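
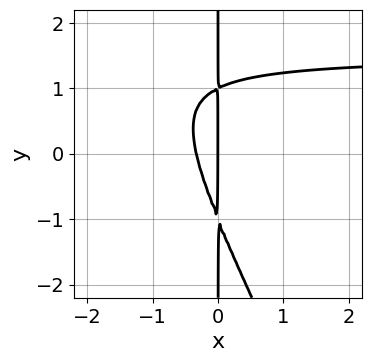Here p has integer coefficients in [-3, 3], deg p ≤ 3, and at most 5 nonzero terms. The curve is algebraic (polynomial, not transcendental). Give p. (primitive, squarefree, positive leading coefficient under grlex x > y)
2*x^2*y + x*y^2 - 3*x^2 - x

1. Degree: a generic line meets the curve in up to 3 points, so deg p = 3.
2. Checking where it meets the axes: every point of the y-axis in the box is on the curve; it meets the x-axis at x = 0 (among the integer gridlines).
3. Together with the visible shape, these determine p as stated.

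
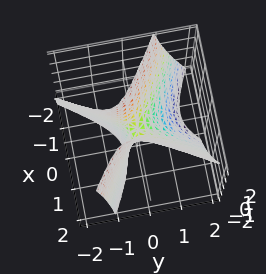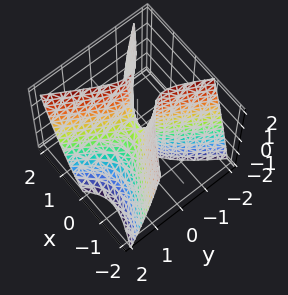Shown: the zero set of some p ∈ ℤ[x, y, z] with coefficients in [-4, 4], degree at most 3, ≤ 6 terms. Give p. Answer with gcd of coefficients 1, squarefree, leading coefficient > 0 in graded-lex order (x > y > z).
Degree: the shape is more complex than any degree-1 surface, so deg p = 2.
Reading off the gridlines: it crosses the y-axis at the gridline y = 0; it crosses the z-axis at the gridline z = 0.
Solving for integer coefficients yields p as stated.

3*x^2 + 3*x*y - 3*y^2 - 2*y*z - z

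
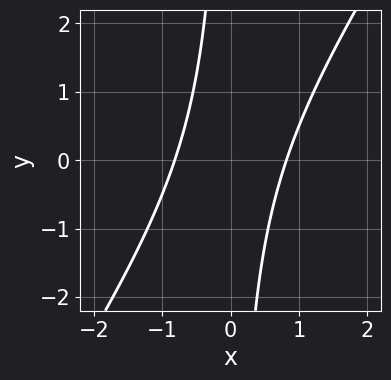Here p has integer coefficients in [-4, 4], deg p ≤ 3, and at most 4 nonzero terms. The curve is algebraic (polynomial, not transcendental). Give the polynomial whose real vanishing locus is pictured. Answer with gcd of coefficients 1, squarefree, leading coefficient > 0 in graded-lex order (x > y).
3*x^2 - 2*x*y - 2

(a) The degree is 2 — the shape is more complex than any degree-1 curve.
(b) Reading off the gridlines: no y-intercept at any integer in the box.
(c) Solving for integer coefficients yields p as stated.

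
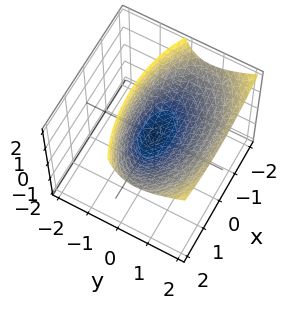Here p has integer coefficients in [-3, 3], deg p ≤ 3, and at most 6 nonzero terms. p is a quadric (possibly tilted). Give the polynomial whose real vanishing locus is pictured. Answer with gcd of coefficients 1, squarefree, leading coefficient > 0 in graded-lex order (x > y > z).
(a) deg p = 2. No degree-1 surface has this shape.
(b) From the axis intercepts and sections: it meets the x-axis at x = 0 (among the integer gridlines); it crosses the y-axis at the gridline y = 0.
(c) Matching integer coefficients to the picture gives p.

x^2 + 3*y^2 - 3*y*z - 3*z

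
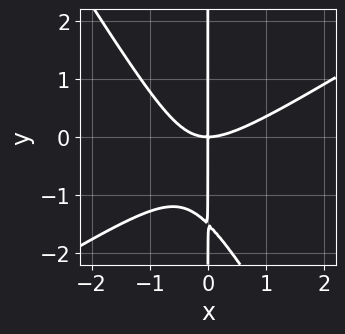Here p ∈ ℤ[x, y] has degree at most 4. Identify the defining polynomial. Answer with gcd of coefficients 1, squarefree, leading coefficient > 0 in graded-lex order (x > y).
First, the degree is 3 — the shape is more complex than any degree-2 curve.
Then, observable constraints: it crosses the x-axis at the gridline x = 0; every point of the y-axis in the box is on the curve.
Finally, these observations pin down the coefficients.

2*x^3 - 2*x^2*y - 2*x*y^2 - 3*x*y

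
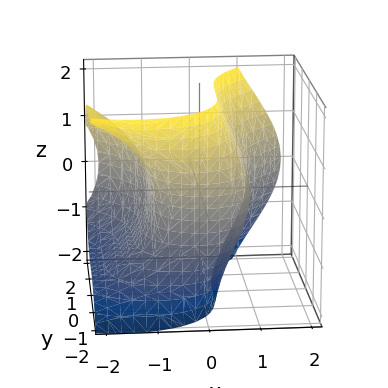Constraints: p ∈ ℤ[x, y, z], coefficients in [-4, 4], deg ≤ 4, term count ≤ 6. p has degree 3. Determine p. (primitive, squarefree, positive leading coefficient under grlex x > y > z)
2*x*z^2 - y^3 + 3*x^2 - 3

Degree: no degree-2 surface has this shape, so deg p = 3.
Reading off the gridlines: the x-axis gridline crossings are at x ∈ {-1, 1}; it misses every integer gridline on the z-axis.
Putting this together gives p.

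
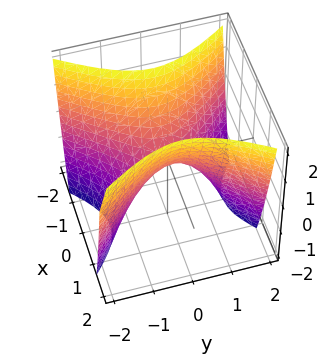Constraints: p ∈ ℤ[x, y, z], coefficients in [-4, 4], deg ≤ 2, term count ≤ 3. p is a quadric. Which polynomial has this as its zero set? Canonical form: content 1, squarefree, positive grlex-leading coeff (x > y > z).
3*x^2 - 2*y^2 - 2*z

deg p = 2. A saddle surface; a quadric.
Symmetries: the x ↦ −x reflection is a symmetry, so x appears only in even powers; the y ↦ −y reflection is a symmetry, so y appears only in even powers.
Reading off the gridlines: one y-axis crossing is at y = 0; one x-axis crossing is at x = 0; it meets the z-axis at z = 0 (among the integer gridlines).
These observations pin down the coefficients.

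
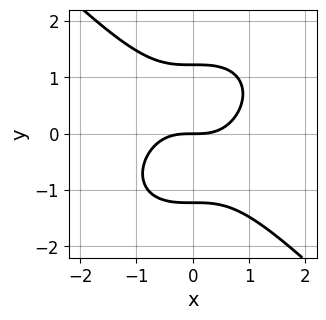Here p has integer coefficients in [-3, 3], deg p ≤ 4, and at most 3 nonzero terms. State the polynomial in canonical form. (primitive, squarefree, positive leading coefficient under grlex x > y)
2*x^3 + 2*y^3 - 3*y

(a) The degree is 3 — the shape is more complex than any degree-2 curve.
(b) Against the integer gridlines: it meets the x-axis at x = 0 (among the integer gridlines); it meets the y-axis at y = 0 (among the integer gridlines).
(c) Together with the visible shape, these determine p as stated.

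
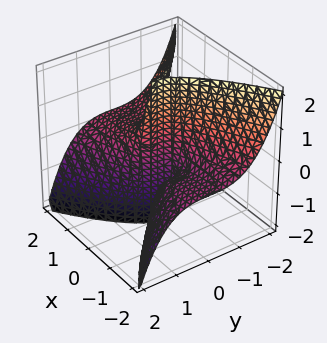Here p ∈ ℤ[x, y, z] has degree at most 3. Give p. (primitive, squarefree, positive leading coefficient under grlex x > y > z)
3*x^2*z + 3*y^3 - x

(a) Degree: the shape is more complex than any degree-2 surface, so deg p = 3.
(b) Against the integer gridlines: it crosses the x-axis at the gridline x = 0; every point of the z-axis in the box is on the surface; it crosses the y-axis at the gridline y = 0.
(c) These observations pin down the coefficients.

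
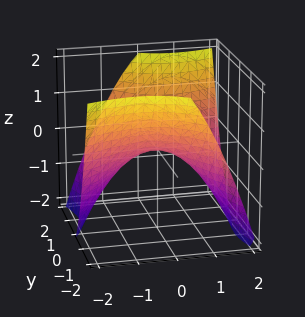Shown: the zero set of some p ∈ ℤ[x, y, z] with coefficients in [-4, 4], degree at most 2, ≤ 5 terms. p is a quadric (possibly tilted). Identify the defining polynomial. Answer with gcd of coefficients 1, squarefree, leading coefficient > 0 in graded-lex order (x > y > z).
(a) The degree is 2 — no degree-1 surface has this shape.
(b) Against the integer gridlines: it crosses the y-axis at the gridline y = 0; one x-axis crossing is at x = 0.
(c) Fitting integer coefficients to these (and the overall shape) gives p.

x^2 - x*y - y^2 + 2*z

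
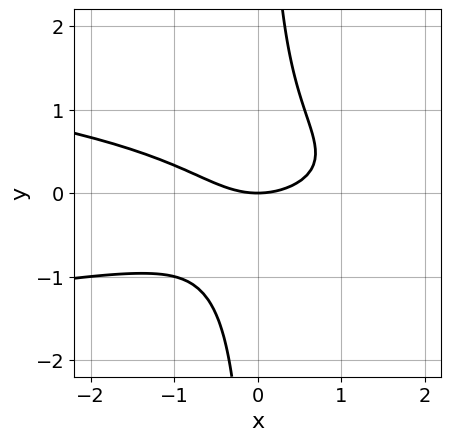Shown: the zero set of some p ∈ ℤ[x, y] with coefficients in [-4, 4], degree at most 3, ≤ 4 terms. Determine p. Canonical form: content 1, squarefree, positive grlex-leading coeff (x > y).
3*x*y^2 + x^2 - 2*y

(a) Degree: no degree-2 curve has this shape, so deg p = 3.
(b) Reading off the gridlines: one y-axis crossing is at y = 0; one x-axis crossing is at x = 0.
(c) Together with the visible shape, these determine p as stated.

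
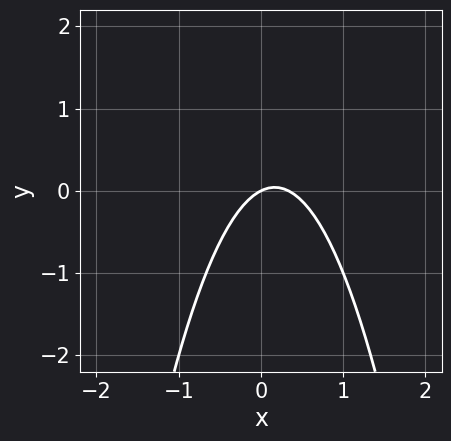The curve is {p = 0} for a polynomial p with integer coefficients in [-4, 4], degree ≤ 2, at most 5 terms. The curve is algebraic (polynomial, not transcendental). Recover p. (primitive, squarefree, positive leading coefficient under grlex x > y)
3*x^2 - x + 2*y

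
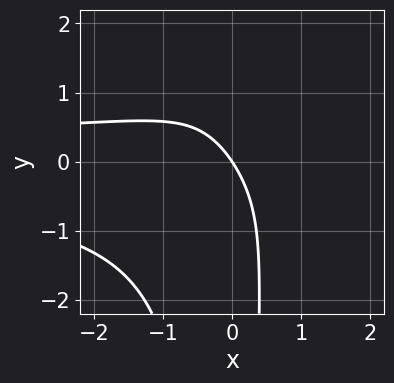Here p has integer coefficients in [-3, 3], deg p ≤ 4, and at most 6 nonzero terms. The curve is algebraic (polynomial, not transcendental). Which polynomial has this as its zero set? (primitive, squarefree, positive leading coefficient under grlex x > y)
(a) The degree is 4 — a generic line meets the curve in up to 4 points.
(b) Checking where it meets the axes: one x-axis crossing is at x = 0; it crosses the y-axis at the gridline y = 0.
(c) Putting this together gives p.

2*x^2*y^2 - 2*x*y + 3*x + 2*y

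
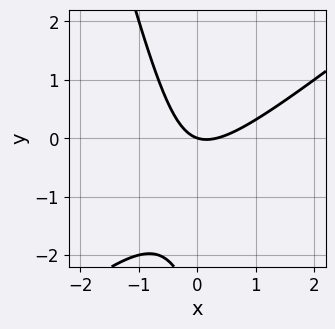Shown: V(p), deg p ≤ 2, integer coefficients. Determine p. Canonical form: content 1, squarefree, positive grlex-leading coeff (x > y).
(a) Degree: the shape is more complex than any degree-1 curve, so deg p = 2.
(b) Checking where it meets the axes: it meets the y-axis at y = 0 (among the integer gridlines); one x-axis crossing is at x = 0.
(c) Matching integer coefficients to the picture gives p.

3*x^2 - 3*x*y - y^2 - x - 3*y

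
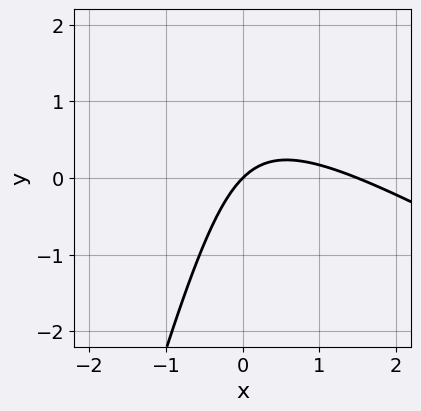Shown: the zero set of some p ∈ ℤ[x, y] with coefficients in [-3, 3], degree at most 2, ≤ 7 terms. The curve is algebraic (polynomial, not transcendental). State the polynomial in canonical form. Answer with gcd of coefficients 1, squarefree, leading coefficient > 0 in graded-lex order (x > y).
2*x^2 + 3*x*y - y^2 - 3*x + 3*y

First, degree: a generic line meets the curve in up to 2 points, so deg p = 2.
Then, observable constraints: one x-axis crossing is at x = 0; it crosses the y-axis at the gridline y = 0.
Finally, the integer polynomial consistent with all of this is the stated p.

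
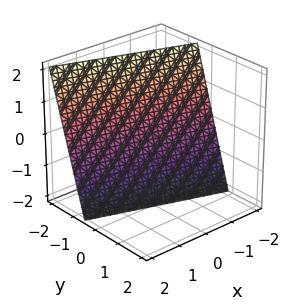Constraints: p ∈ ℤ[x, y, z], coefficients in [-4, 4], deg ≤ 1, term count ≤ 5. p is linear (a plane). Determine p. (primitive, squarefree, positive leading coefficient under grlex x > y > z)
First, degree: every cross-section is a straight line — this is a plane, so deg p = 1.
Then, against the integer gridlines: it crosses the x-axis at the gridline x = -2; it crosses the z-axis at the gridline z = -2.
Finally, solving for integer coefficients yields p as stated.

x + 3*y + z + 2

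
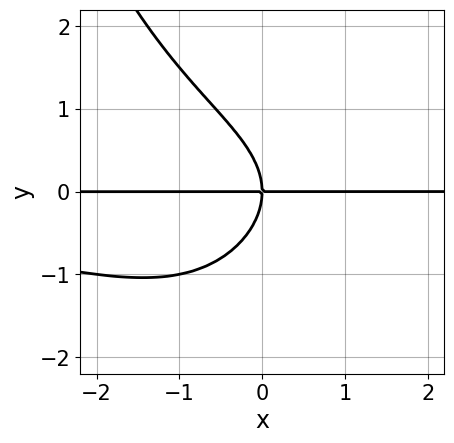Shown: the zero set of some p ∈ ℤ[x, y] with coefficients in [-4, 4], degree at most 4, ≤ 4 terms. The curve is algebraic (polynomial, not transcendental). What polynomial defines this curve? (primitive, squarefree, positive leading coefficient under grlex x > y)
(a) The degree is 4 — a generic line meets the curve in up to 4 points.
(b) Against the integer gridlines: it crosses the y-axis at the gridline y = 0; every point of the x-axis in the box is on the curve.
(c) Solving for integer coefficients yields p as stated.

x^2*y^2 - 2*y^3 - 3*x*y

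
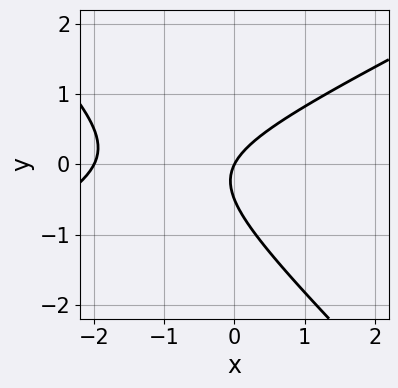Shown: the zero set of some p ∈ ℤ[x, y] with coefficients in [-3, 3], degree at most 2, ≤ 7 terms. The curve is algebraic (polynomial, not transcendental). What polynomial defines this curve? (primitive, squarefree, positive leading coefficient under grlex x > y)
1. The degree is 2 — no degree-1 curve has this shape.
2. Observable constraints: among the integer gridlines, it crosses the x-axis at x ∈ {-2, 0}; one y-axis crossing is at y = 0.
3. Solving for integer coefficients yields p as stated.

x^2 - x*y - 2*y^2 + 2*x - y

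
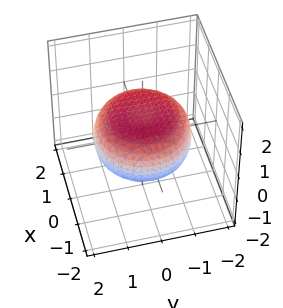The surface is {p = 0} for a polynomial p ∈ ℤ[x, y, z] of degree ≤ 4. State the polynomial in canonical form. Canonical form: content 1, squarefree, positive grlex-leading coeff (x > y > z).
First, degree: the shape is more complex than any degree-3 surface, so deg p = 4.
Then, by symmetry, the z-axis is an axis of rotation, so x and y enter only as x² + y².
Next, observable constraints: a circular section at z = 0 has radius between 1 and 2.
Finally, putting this together gives p.

x^4 + 2*x^2*y^2 + y^4 - x^2 - y^2 + 3*z^2 - 2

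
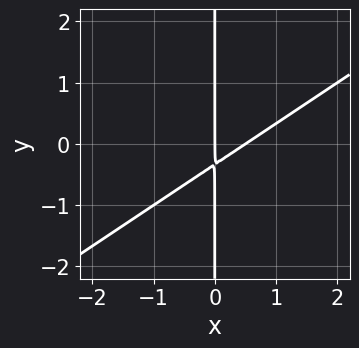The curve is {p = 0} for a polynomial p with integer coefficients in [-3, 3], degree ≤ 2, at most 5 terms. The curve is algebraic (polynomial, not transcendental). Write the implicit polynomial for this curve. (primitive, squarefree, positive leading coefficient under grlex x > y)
2*x^2 - 3*x*y - x

First, deg p = 2. The shape is more complex than any degree-1 curve.
Then, observable constraints: it meets the x-axis at x = 0 (among the integer gridlines); every point of the y-axis in the box is on the curve.
Finally, the integer polynomial consistent with all of this is the stated p.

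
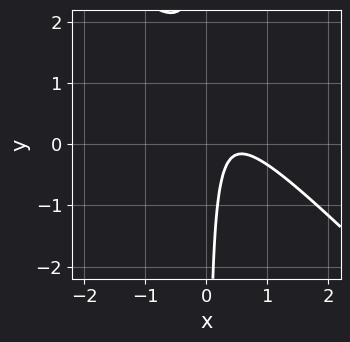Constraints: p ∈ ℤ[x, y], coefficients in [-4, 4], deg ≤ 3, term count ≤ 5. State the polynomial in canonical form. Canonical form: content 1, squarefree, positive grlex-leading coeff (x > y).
First, degree: a generic line meets the curve in up to 2 points, so deg p = 2.
Then, reading off the gridlines: no y-intercept at any integer in the box; no x-intercept at any integer in the box.
Finally, assembling these constraints gives the stated polynomial.

3*x^2 + 3*x*y - 3*x + 1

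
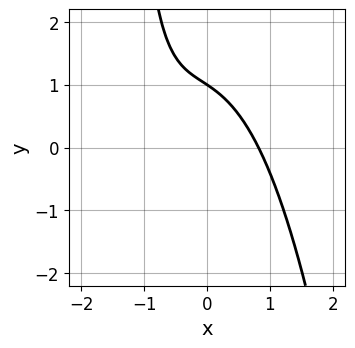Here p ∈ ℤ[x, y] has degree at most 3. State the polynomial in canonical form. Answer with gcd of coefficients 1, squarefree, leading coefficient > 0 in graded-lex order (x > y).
3*x^3 + 2*x^2 + 2*x*y + 3*y - 3

First, degree: a generic line meets the curve in up to 3 points, so deg p = 3.
Then, from the visible intercepts: it crosses the y-axis at the gridline y = 1.
Finally, fitting integer coefficients to these (and the overall shape) gives p.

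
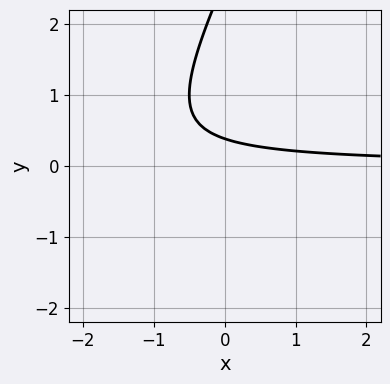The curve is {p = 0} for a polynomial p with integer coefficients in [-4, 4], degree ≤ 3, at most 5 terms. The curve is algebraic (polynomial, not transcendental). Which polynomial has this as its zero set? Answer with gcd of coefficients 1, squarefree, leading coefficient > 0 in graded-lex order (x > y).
2*x*y - y^2 + 3*y - 1

1. The degree is 2 — a generic line meets the curve in up to 2 points.
2. Against the integer gridlines: the curve avoids every integer x-axis point in the box.
3. Fitting integer coefficients to these (and the overall shape) gives p.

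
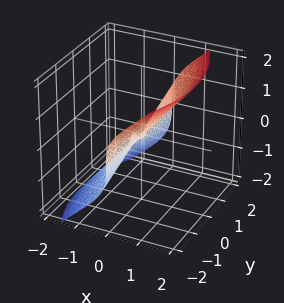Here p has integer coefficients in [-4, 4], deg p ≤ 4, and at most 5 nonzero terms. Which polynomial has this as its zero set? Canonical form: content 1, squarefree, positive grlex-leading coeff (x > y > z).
3*x^3 + 2*x*y^2 - 2*z^3 + x*y

First, degree: the shape is more complex than any degree-2 surface, so deg p = 3.
Then, from the axis intercepts and sections: one z-axis crossing is at z = 0; one x-axis crossing is at x = 0.
Finally, solving for integer coefficients yields p as stated. Check: (0, -2, 0) on the y-axis lies on the surface, and p(0, -2, 0) = 0. ✓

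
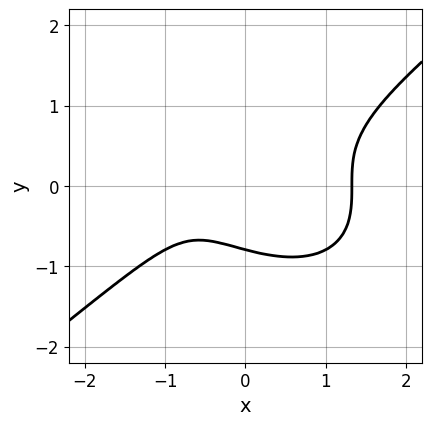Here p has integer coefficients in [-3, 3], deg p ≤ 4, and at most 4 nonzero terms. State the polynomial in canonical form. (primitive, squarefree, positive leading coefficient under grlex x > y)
x^3 - 2*y^3 - x - 1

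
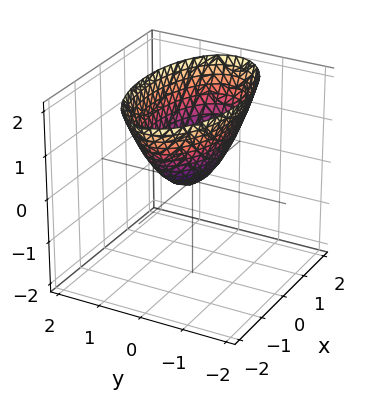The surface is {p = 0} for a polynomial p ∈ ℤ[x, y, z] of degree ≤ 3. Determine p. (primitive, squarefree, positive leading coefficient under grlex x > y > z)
The degree is 2 — a paraboloid; a quadric.
Symmetries: it's symmetric under y → −y, forcing even powers of y; the x ↦ −x reflection is a symmetry, so x appears only in even powers.
Reading off the gridlines: one x-axis crossing is at x = 0; one z-axis crossing is at z = 0; one y-axis crossing is at y = 0.
Putting this together gives p.

x^2 + 3*y^2 - 2*z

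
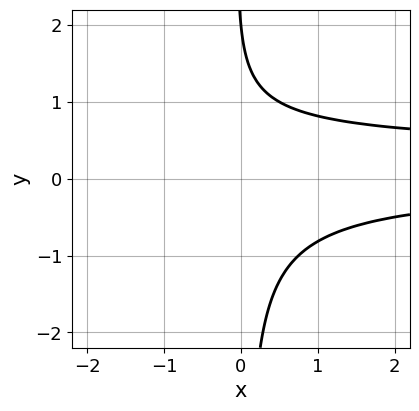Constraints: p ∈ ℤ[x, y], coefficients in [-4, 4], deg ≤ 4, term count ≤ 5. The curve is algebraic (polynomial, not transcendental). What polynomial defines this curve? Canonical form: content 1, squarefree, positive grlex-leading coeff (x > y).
3*x*y^2 - x*y + y - 2

deg p = 3. The shape is more complex than any degree-2 curve.
Reading off the gridlines: no x-intercept at any integer in the box; it crosses the y-axis at the gridline y = 2.
Fitting integer coefficients to these (and the overall shape) gives p.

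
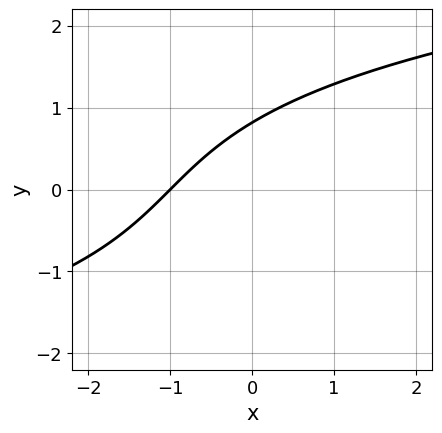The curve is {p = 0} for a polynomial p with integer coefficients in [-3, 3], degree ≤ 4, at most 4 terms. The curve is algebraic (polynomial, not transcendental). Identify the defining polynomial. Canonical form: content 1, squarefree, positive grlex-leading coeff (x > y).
1. deg p = 3. The shape is more complex than any degree-2 curve.
2. From the visible intercepts: it crosses the x-axis at the gridline x = -1.
3. Fitting integer coefficients to these (and the overall shape) gives p.

y^3 - 3*x + 3*y - 3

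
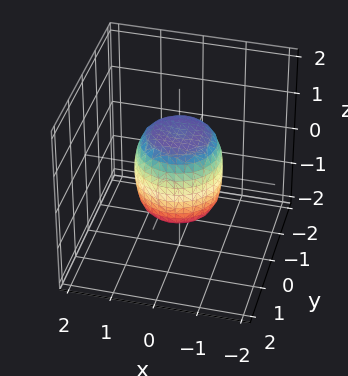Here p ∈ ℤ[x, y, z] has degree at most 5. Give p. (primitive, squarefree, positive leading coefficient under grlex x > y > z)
2*x^4 + 4*x^2*y^2 + 2*y^4 - x^2 - y^2 + z^2 - 1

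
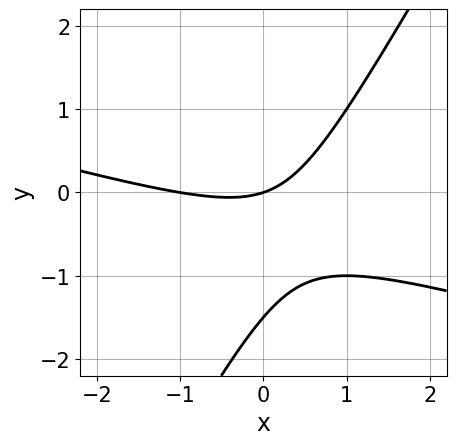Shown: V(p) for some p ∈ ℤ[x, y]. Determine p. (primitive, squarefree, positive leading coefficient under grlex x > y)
x^2 + 3*x*y - 2*y^2 + x - 3*y

First, the degree is 2 — the shape is more complex than any degree-1 curve.
Then, checking where it meets the axes: among the integer gridlines, it crosses the x-axis at x ∈ {-1, 0}; it crosses the y-axis at the gridline y = 0.
Finally, the integer polynomial consistent with all of this is the stated p.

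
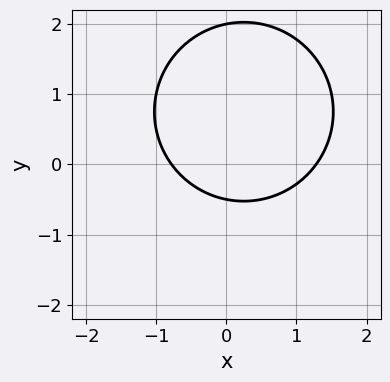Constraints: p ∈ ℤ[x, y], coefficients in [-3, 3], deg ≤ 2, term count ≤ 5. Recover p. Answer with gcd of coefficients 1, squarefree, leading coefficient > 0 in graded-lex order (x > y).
deg p = 2.
From the visible intercepts: it meets the y-axis at y = 2 (among the integer gridlines).
The integer polynomial consistent with all of this is the stated p.

2*x^2 + 2*y^2 - x - 3*y - 2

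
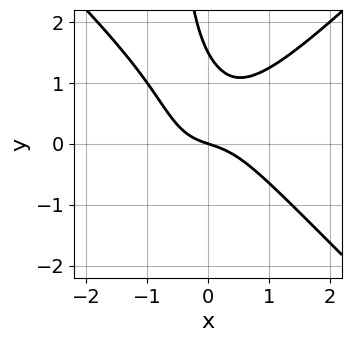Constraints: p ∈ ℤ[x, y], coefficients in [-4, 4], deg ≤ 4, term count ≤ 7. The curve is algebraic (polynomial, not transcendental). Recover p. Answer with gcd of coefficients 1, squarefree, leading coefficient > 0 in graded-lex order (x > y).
3*x^3 - 3*x*y^2 - 2*y^2 + x + 3*y

(a) Degree: no degree-2 curve has this shape, so deg p = 3.
(b) Reading off the gridlines: it crosses the x-axis at the gridline x = 0; it meets the y-axis at y = 0 (among the integer gridlines).
(c) These observations pin down the coefficients.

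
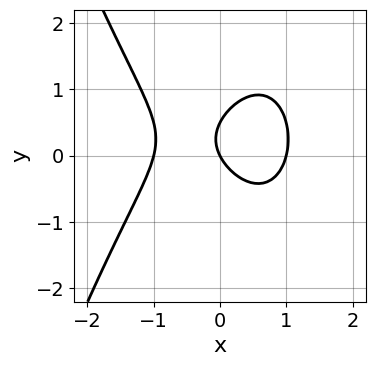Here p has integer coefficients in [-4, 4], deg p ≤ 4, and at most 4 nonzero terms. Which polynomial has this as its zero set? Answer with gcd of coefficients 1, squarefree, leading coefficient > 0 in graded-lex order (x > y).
2*x^3 + 2*y^2 - 2*x - y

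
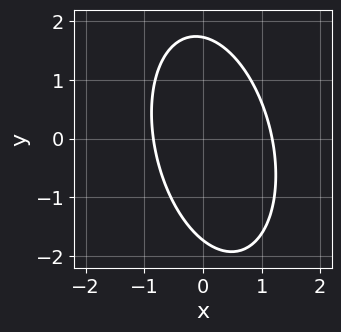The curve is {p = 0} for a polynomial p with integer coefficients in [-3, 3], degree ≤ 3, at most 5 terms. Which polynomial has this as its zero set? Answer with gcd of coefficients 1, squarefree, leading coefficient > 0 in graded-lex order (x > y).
Degree: no degree-1 curve has this shape, so deg p = 2.
Putting this together gives p.

3*x^2 + x*y + y^2 - x - 3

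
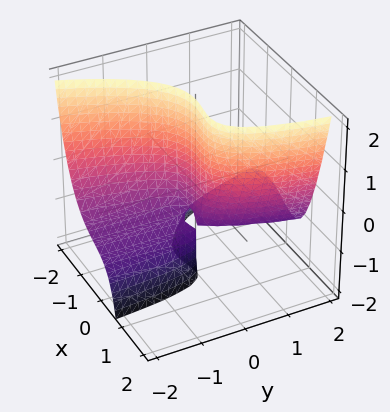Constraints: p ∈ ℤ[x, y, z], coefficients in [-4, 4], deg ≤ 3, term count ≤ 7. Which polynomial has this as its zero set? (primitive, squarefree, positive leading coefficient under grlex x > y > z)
1. Degree: a generic line meets the surface in up to 3 points, so deg p = 3.
2. Checking where it meets the axes: every point of the z-axis in the box is on the surface; it meets the x-axis at x = 0 (among the integer gridlines).
3. These observations pin down the coefficients.

2*x^3 - x^2*z + x*y*z - 2*y*z - 2*y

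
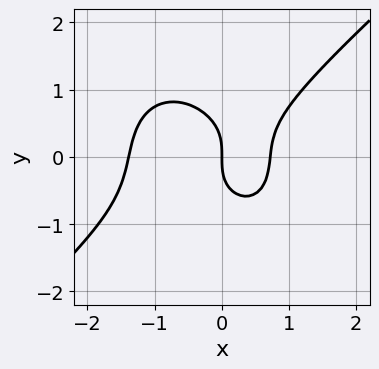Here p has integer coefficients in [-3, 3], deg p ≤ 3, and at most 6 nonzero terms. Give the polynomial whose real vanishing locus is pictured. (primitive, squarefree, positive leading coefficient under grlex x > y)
1. Degree: the shape is more complex than any degree-2 curve, so deg p = 3.
2. Reading off the gridlines: it meets the y-axis at y = 0 (among the integer gridlines); it crosses the x-axis at the gridline x = 0.
3. These observations pin down the coefficients.

3*x^3 - x^2*y - 3*y^3 + 2*x^2 - 3*x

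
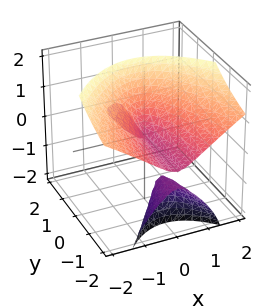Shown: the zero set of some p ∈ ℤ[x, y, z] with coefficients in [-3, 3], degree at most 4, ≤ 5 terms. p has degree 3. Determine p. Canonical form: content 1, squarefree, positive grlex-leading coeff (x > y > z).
2*y*z^2 - z^3 + 3*x^2 + y*z

First, I count 3 distinct pieces. Treating them together as one polynomial.
Next, the degree is 3 — the shape is more complex than any degree-2 surface.
Next, against the integer gridlines: the visible y-axis segment lies entirely on the surface; one z-axis crossing is at z = 0.
Finally, assembling these constraints gives the stated polynomial.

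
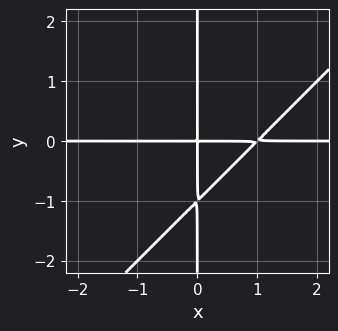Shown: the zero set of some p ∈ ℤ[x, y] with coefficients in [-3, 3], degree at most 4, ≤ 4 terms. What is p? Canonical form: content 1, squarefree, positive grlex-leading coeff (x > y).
x^2*y - x*y^2 - x*y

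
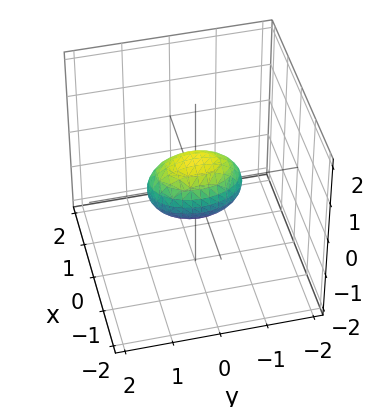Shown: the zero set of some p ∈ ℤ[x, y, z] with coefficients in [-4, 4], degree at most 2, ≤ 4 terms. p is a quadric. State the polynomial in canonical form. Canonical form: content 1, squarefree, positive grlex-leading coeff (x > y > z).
Degree: a closed, bounded, convex surface; a quadric, so deg p = 2.
Symmetries: mirror symmetry x ↦ −x ⇒ only even powers of x; the z ↦ −z reflection is a symmetry, so z appears only in even powers; mirror symmetry y ↦ −y ⇒ only even powers of y.
From the visible intercepts: the y-axis gridline crossings are at y ∈ {-1, 1}.
Putting this together gives p.

2*x^2 + y^2 + 2*z^2 - 1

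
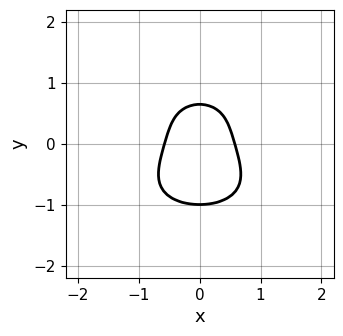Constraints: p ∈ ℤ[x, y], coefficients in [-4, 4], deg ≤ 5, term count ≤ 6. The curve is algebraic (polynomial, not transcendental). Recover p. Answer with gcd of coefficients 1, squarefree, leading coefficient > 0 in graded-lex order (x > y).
1. Degree: no degree-3 curve has this shape, so deg p = 4.
2. Symmetries: it's symmetric under x → −x, forcing even powers of x.
3. Against the integer gridlines: one y-axis crossing is at y = -1.
4. Solving for integer coefficients yields p as stated.

2*y^4 + 3*x^2 + y - 1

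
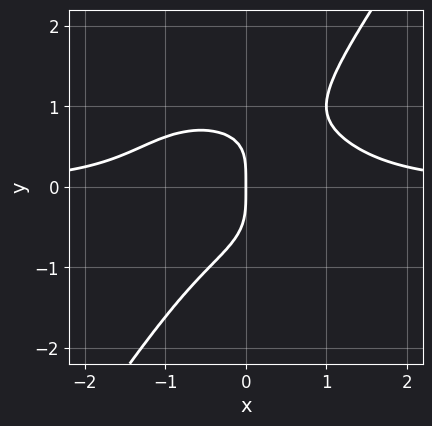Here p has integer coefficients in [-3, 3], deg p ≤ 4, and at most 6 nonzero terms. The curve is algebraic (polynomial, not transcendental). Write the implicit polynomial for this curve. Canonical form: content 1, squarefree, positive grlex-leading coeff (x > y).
x^3*y + x*y^3 - y^4 - x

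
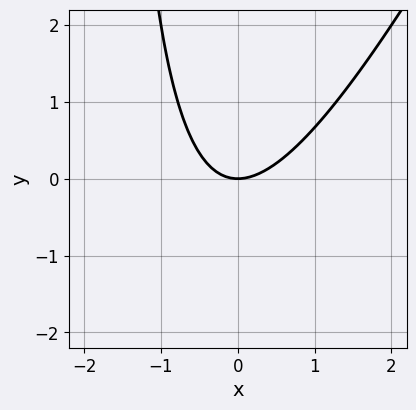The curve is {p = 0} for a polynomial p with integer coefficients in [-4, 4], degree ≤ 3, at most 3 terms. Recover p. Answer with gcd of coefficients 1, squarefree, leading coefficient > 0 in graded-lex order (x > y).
First, deg p = 2. The shape is more complex than any degree-1 curve.
Then, reading off the gridlines: it crosses the x-axis at the gridline x = 0; it meets the y-axis at y = 0 (among the integer gridlines).
Finally, assembling these constraints gives the stated polynomial.

2*x^2 - x*y - 2*y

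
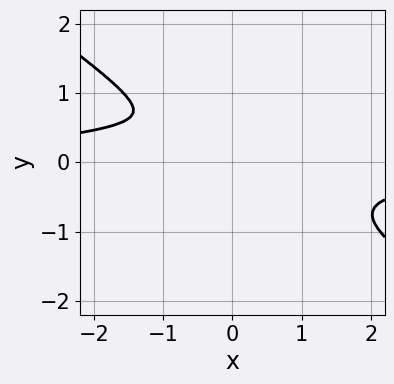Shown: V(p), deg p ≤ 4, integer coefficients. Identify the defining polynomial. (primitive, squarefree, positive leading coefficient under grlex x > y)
First, degree: the shape is more complex than any degree-3 curve, so deg p = 4.
Finally, solving for integer coefficients yields p as stated.

x^3*y + 3*y^4 + x*y^2 + x^2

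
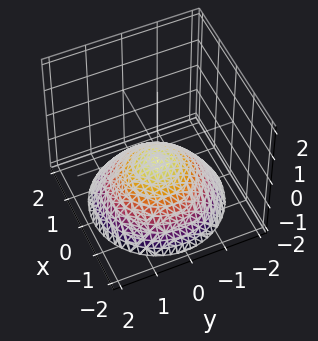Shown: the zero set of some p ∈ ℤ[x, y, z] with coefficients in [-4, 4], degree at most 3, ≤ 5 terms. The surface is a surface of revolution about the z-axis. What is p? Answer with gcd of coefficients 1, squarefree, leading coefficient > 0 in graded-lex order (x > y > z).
x^2 + y^2 + 2*z + 1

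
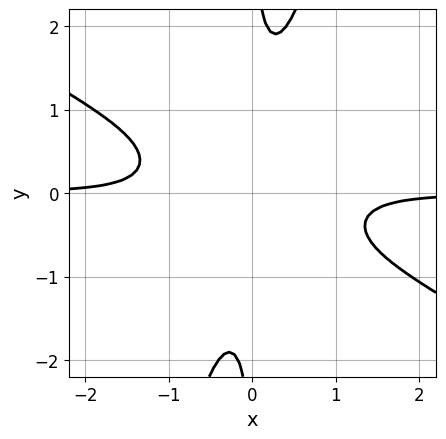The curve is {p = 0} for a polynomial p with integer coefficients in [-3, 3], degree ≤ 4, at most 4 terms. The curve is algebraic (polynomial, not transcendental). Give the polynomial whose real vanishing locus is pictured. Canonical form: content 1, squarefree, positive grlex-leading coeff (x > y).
(a) The degree is 4 — no degree-3 curve has this shape.
(b) Against the integer gridlines: the curve avoids every integer x-axis point in the box; the curve avoids every integer y-axis point in the box.
(c) Putting this together gives p.

2*x^3*y + 3*x^2*y^2 - x*y^3 + 1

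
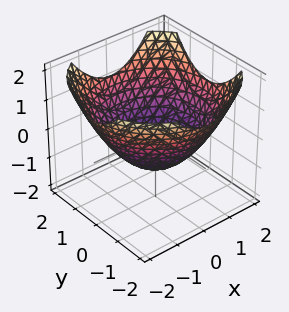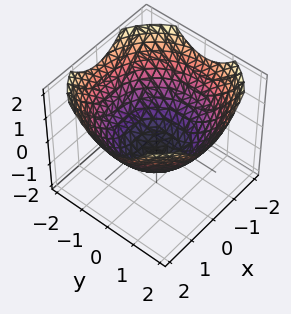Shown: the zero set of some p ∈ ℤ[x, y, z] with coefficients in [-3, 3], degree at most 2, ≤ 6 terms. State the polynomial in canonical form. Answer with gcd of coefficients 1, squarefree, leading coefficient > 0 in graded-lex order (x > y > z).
x^2 + y^2 - 2*z - 2

(a) Degree: a generic line meets the surface in up to 2 points, so deg p = 2.
(b) Symmetries: rotational symmetry about the z-axis ⇒ p depends on x, y only through x² + y².
(c) Checking where it meets the axes: a circular section at z = 0 has radius between 1 and 2; one z-axis crossing is at z = -1.
(d) Assembling these constraints gives the stated polynomial.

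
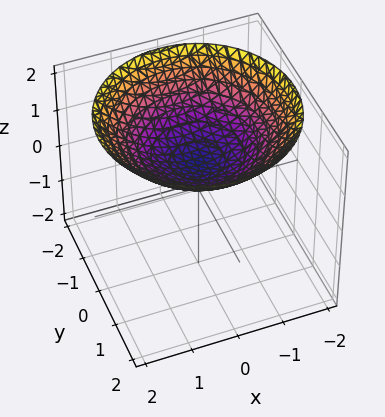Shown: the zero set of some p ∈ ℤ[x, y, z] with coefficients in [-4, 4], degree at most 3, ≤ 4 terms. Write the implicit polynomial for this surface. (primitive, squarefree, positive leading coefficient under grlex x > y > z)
x^2 + y^2 - 3*z + 2

1. The degree is 2 — no degree-1 surface has this shape.
2. By symmetry, the z-axis is an axis of rotation, so x and y enter only as x² + y².
3. Checking where it meets the axes: no x-intercept at any integer in the box; it misses every integer gridline on the y-axis; a circular section at z = 1 has radius exactly 1.
4. Together with the visible shape, these determine p as stated.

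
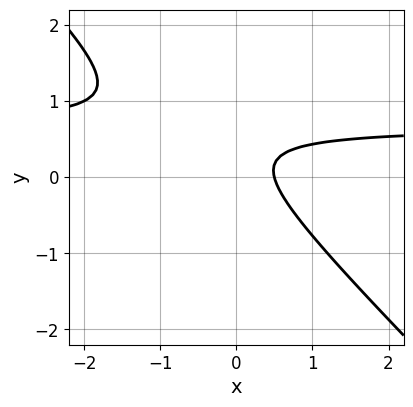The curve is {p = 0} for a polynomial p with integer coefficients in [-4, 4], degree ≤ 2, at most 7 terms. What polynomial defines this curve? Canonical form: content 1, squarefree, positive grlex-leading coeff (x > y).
3*x*y + 3*y^2 - 2*x - 2*y + 1

1. deg p = 2.
2. From the visible intercepts: the curve avoids every integer y-axis point in the box.
3. Matching integer coefficients to the picture gives p.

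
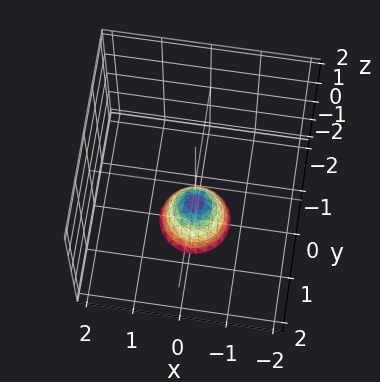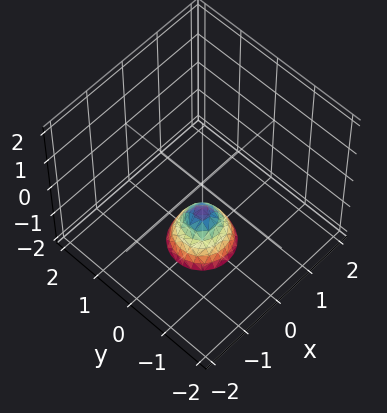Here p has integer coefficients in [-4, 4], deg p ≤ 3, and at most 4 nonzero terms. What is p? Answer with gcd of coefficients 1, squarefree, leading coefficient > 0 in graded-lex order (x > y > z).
First, the degree is 2 — the shape is more complex than any degree-1 surface.
Then, symmetries: the surface is invariant under rotation about z: p = q(x² + y², z).
Then, checking where it meets the axes: one z-axis crossing is at z = -1; a circular section at z = -2 has radius between 0 and 1.
Finally, putting this together gives p.

2*x^2 + 2*y^2 + z + 1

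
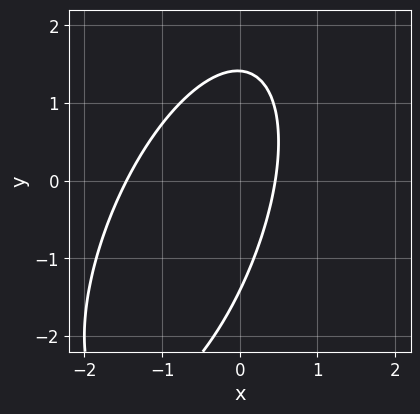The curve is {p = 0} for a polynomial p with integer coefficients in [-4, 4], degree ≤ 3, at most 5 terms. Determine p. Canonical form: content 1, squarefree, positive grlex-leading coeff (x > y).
3*x^2 - 2*x*y + y^2 + 3*x - 2

First, deg p = 2.
Finally, the integer polynomial consistent with all of this is the stated p.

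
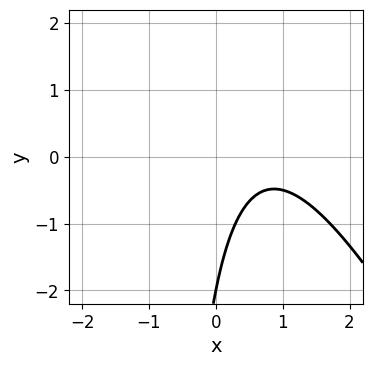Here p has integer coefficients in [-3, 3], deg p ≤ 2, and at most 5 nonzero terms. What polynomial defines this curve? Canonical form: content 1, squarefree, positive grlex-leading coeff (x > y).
Degree: no degree-1 curve has this shape, so deg p = 2.
From the axis intercepts and sections: it crosses the y-axis at the gridline y = -2; the curve avoids every integer x-axis point in the box.
Solving for integer coefficients yields p as stated.

2*x^2 + x*y - 3*x + y + 2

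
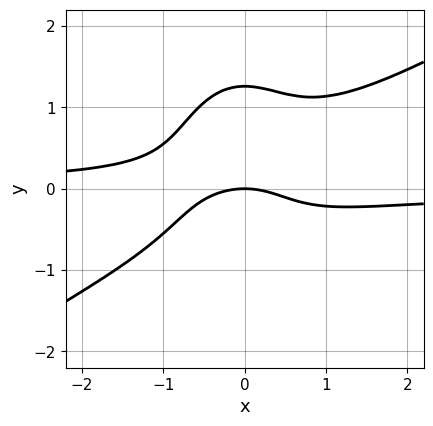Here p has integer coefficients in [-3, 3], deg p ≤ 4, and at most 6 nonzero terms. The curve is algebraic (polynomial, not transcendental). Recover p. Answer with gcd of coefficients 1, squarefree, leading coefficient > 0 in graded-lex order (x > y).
2*x^3*y - 3*x^2*y^2 - y^4 + x^2 + 2*y

deg p = 4. No degree-3 curve has this shape.
Reading off the gridlines: one x-axis crossing is at x = 0; it meets the y-axis at y = 0 (among the integer gridlines).
The integer polynomial consistent with all of this is the stated p.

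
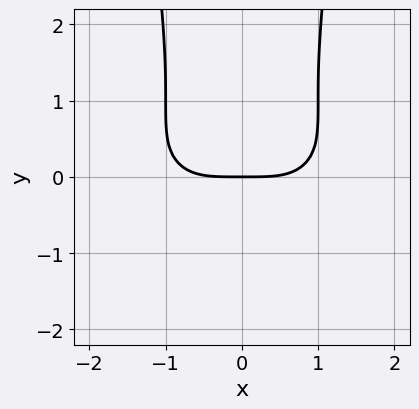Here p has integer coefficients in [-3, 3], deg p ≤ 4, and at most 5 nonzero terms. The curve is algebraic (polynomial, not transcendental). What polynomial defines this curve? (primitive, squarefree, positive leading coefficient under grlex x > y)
x^4 + 3*x^2*y^2 - y^3 - 3*y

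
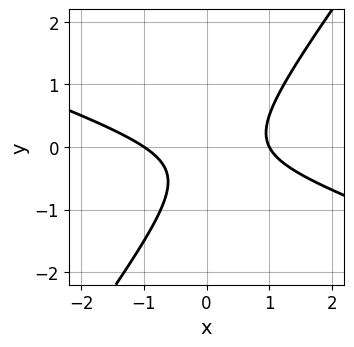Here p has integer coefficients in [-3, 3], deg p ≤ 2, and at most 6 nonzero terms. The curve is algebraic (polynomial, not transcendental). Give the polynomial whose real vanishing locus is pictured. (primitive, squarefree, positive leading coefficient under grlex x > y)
1. The degree is 2 — the shape is more complex than any degree-1 curve.
2. Against the integer gridlines: among the integer gridlines, it crosses the x-axis at x ∈ {-1, 1}; the curve avoids every integer y-axis point in the box.
3. Putting this together gives p.

x^2 + 2*x*y - 2*y^2 - y - 1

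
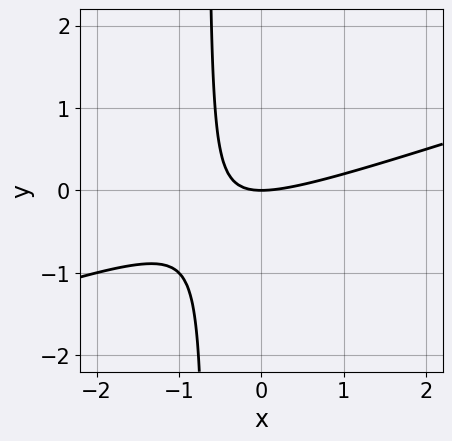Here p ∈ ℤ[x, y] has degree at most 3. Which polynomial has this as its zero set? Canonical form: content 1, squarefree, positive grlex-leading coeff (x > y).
1. deg p = 2. The shape is more complex than any degree-1 curve.
2. From the axis intercepts and sections: one y-axis crossing is at y = 0; one x-axis crossing is at x = 0.
3. Assembling these constraints gives the stated polynomial.

x^2 - 3*x*y - 2*y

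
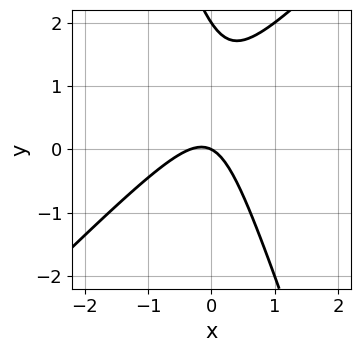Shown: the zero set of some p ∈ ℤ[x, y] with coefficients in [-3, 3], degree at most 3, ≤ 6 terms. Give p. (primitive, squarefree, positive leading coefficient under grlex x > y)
3*x^2 - 2*x*y - y^2 + x + 2*y

1. deg p = 2.
2. Checking where it meets the axes: among the integer gridlines, it crosses the y-axis at y ∈ {0, 2}; one x-axis crossing is at x = 0.
3. Putting this together gives p.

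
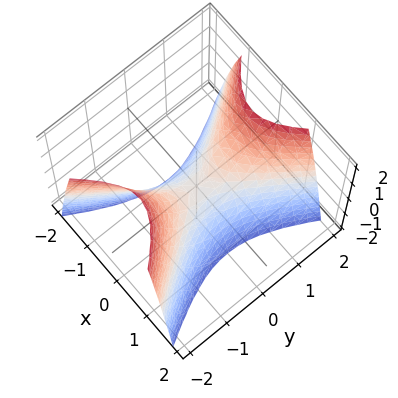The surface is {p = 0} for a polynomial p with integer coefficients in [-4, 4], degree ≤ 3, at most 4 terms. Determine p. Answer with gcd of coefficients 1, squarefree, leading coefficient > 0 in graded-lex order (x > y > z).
(a) Degree: a hyperbolic paraboloid; a quadric, so deg p = 2.
(b) Symmetries: it's symmetric under y → −y, forcing even powers of y; it's symmetric under x → −x, forcing even powers of x.
(c) From the visible intercepts: it meets the y-axis at y = 0 (among the integer gridlines); it meets the z-axis at z = 0 (among the integer gridlines); it meets the x-axis at x = 0 (among the integer gridlines).
(d) Putting this together gives p.

2*x^2 - y^2 + z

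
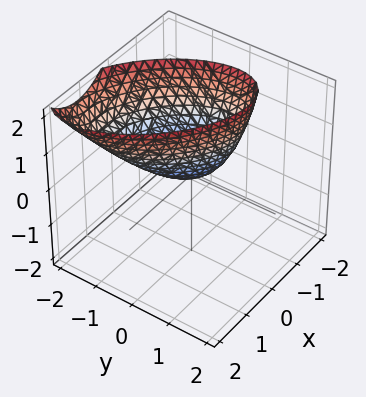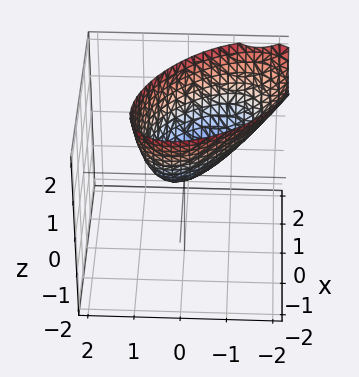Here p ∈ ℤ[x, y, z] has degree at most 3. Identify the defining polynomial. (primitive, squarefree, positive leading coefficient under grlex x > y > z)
(a) The degree is 2 — the shape is more complex than any degree-1 surface.
(b) From the axis intercepts and sections: it crosses the x-axis at the gridline x = 0; it meets the z-axis at z = 0 (among the integer gridlines); it meets the y-axis at y = 0 (among the integer gridlines).
(c) These observations pin down the coefficients.

2*x^2 + 2*x*y + 2*y^2 + y*z - 2*z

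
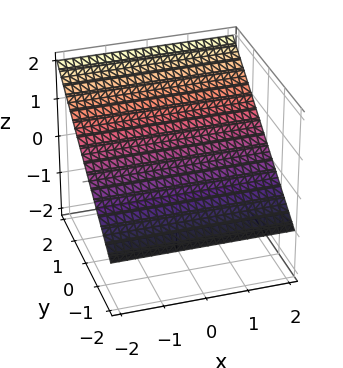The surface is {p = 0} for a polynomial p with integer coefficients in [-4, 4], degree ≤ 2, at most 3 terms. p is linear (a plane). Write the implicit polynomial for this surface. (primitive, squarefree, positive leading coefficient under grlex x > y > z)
2*y - 3*z + 2

1. deg p = 1.
2. Against the integer gridlines: the surface avoids every integer x-axis point in the box; it meets the y-axis at y = -1 (among the integer gridlines).
3. Solving for integer coefficients yields p as stated.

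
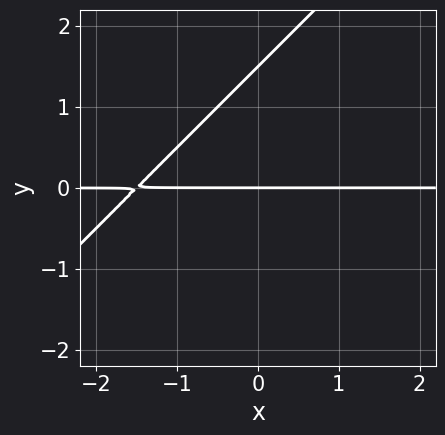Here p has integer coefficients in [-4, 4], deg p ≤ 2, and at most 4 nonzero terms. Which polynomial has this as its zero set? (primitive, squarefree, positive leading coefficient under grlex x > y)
The degree is 2 — no degree-1 curve has this shape.
From the axis intercepts and sections: the visible x-axis segment lies entirely on the curve; it crosses the y-axis at the gridline y = 0.
The integer polynomial consistent with all of this is the stated p.

2*x*y - 2*y^2 + 3*y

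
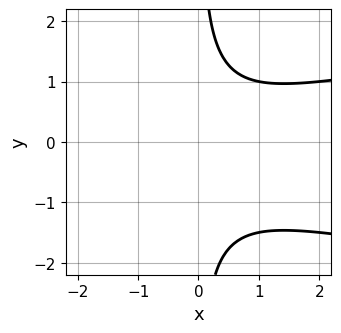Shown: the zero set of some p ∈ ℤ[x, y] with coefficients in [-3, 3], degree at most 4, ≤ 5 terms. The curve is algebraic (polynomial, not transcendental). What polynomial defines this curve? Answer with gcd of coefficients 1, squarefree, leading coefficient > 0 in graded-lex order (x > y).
deg p = 3. The shape is more complex than any degree-2 curve.
Observable constraints: no x-intercept at any integer in the box; no y-intercept at any integer in the box.
The integer polynomial consistent with all of this is the stated p.

2*x*y^2 - x^2 + x*y - 2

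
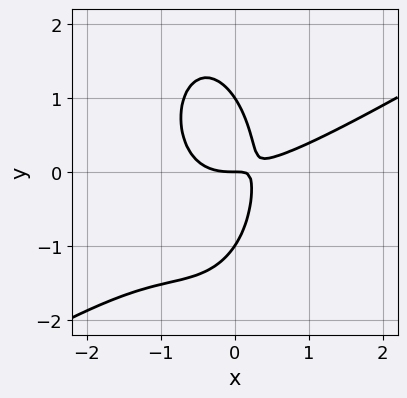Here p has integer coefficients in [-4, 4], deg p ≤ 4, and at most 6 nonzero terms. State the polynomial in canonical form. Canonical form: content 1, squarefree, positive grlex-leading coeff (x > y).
2*x^3 - 3*x^2*y - y^3 - 3*x*y + y

1. The degree is 3 — the shape is more complex than any degree-2 curve.
2. Reading off the gridlines: it crosses the x-axis at the gridline x = 0; among the integer gridlines, it crosses the y-axis at y ∈ {-1, 0, 1}.
3. The integer polynomial consistent with all of this is the stated p.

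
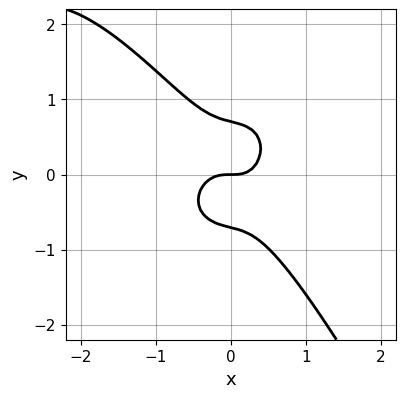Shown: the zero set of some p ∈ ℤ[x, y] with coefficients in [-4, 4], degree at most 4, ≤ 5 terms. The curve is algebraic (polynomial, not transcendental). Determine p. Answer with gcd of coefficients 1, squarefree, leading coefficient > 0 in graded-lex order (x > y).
The degree is 4 — the shape is more complex than any degree-3 curve.
Reading off the gridlines: one y-axis crossing is at y = 0; it meets the x-axis at x = 0 (among the integer gridlines).
Fitting integer coefficients to these (and the overall shape) gives p.

x^4 + 3*x^3 + x*y^2 + 2*y^3 - y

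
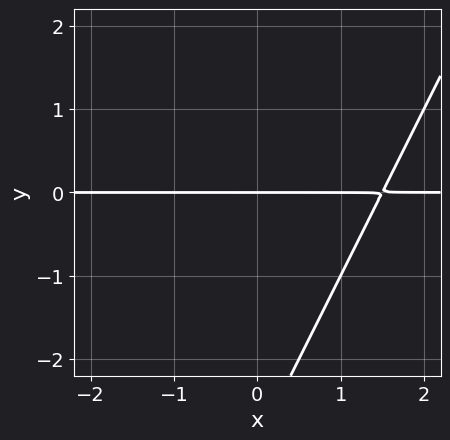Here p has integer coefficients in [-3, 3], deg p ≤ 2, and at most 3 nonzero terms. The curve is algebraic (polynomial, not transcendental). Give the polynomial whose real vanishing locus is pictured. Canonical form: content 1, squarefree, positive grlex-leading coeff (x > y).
1. deg p = 2. A generic line meets the curve in up to 2 points.
2. From the visible intercepts: it meets the y-axis at y = 0 (among the integer gridlines); the visible x-axis segment lies entirely on the curve.
3. Matching integer coefficients to the picture gives p.

2*x*y - y^2 - 3*y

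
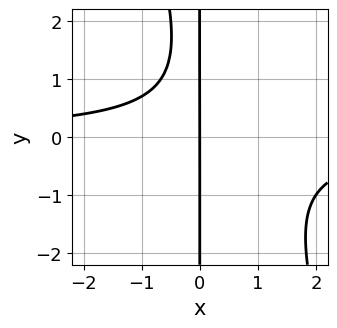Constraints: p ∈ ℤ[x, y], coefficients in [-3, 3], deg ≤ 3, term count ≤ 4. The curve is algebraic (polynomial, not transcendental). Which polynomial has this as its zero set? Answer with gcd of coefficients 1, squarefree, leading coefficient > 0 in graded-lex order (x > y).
1. Degree: a generic line meets the curve in up to 3 points, so deg p = 3.
2. From the axis intercepts and sections: the visible y-axis segment lies entirely on the curve; it crosses the x-axis at the gridline x = 0.
3. Together with the visible shape, these determine p as stated.

3*x^2*y + x*y^2 - 2*x*y + 3*x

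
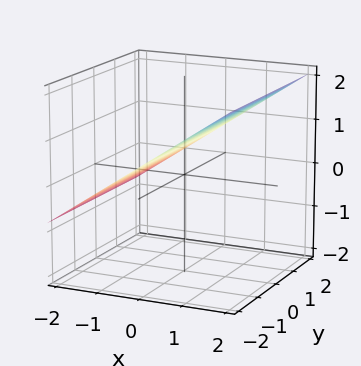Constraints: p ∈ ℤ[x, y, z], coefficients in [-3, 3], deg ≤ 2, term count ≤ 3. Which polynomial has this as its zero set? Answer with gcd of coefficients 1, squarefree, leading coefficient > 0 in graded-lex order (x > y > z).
1. Degree: every cross-section is a straight line — this is a plane, so deg p = 1.
2. From the visible intercepts: it misses every integer gridline on the y-axis; it meets the x-axis at x = -1 (among the integer gridlines).
3. Fitting integer coefficients to these (and the overall shape) gives p.

2*x - 3*z + 2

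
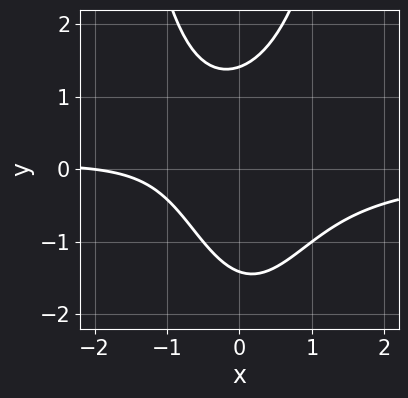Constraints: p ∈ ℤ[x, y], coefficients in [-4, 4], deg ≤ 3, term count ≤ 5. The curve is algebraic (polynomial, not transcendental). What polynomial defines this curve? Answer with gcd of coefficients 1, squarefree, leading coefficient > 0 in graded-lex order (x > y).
First, the degree is 3 — a generic line meets the curve in up to 3 points.
Then, checking where it meets the axes: it crosses the x-axis at the gridline x = -2.
Finally, putting this together gives p.

2*x^2*y - y^2 + x + 2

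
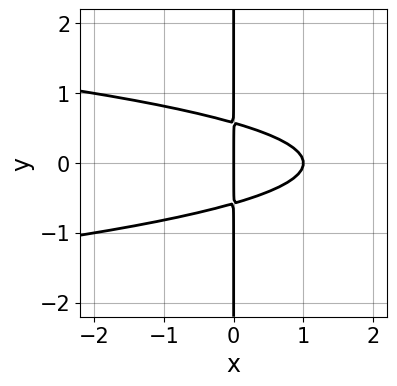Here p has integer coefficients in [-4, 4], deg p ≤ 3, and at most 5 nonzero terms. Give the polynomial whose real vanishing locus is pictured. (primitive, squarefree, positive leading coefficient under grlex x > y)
3*x*y^2 + x^2 - x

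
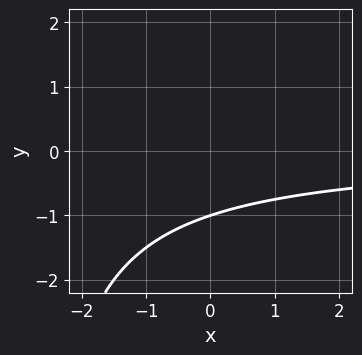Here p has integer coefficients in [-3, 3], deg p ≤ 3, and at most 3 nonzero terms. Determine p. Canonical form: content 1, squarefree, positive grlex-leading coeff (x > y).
x*y + 3*y + 3

1. The degree is 2 — the shape is more complex than any degree-1 curve.
2. Reading off the gridlines: it meets the y-axis at y = -1 (among the integer gridlines); the curve avoids every integer x-axis point in the box.
3. Putting this together gives p.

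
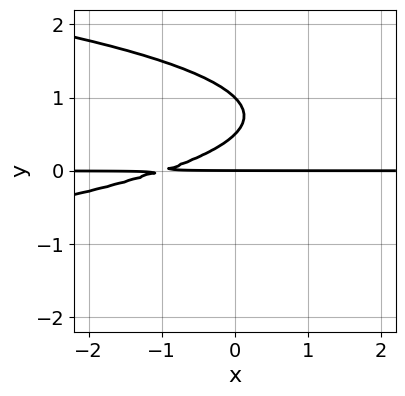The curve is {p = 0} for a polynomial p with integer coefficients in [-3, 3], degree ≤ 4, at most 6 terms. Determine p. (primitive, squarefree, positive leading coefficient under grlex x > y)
First, the degree is 3 — no degree-2 curve has this shape.
Then, from the axis intercepts and sections: among the integer gridlines, it crosses the y-axis at y ∈ {0, 1}; every point of the x-axis in the box is on the curve.
Finally, putting this together gives p.

2*y^3 + x*y - 3*y^2 + y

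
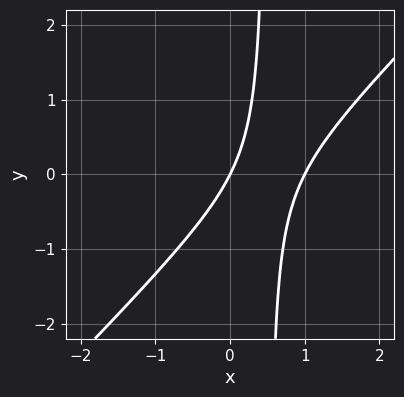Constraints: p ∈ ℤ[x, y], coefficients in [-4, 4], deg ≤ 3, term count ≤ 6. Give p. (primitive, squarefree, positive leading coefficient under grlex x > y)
(a) deg p = 2.
(b) Against the integer gridlines: the x-axis gridline crossings are at x ∈ {0, 1}; one y-axis crossing is at y = 0.
(c) These observations pin down the coefficients.

2*x^2 - 2*x*y - 2*x + y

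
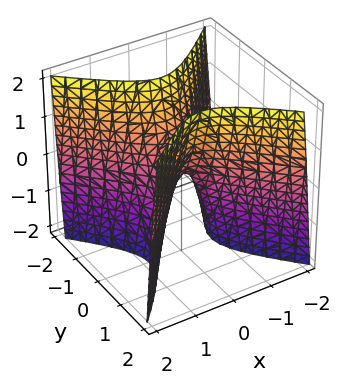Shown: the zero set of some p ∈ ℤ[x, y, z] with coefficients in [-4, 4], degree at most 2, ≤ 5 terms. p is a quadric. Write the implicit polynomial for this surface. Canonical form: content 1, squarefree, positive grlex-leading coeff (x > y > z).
3*x^2 - 3*y^2 + z

deg p = 2. A saddle surface; a quadric.
Symmetries: mirror symmetry x ↦ −x ⇒ only even powers of x; the y ↦ −y reflection is a symmetry, so y appears only in even powers.
Observable constraints: it meets the y-axis at y = 0 (among the integer gridlines); it meets the x-axis at x = 0 (among the integer gridlines); it crosses the z-axis at the gridline z = 0.
Matching integer coefficients to the picture gives p.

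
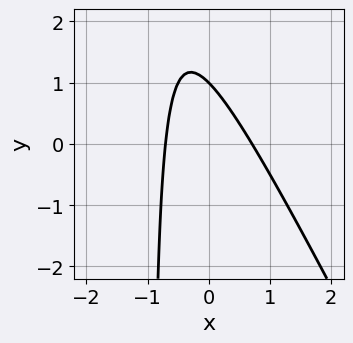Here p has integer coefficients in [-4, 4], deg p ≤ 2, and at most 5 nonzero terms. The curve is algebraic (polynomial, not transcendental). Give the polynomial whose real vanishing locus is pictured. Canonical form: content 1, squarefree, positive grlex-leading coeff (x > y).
(a) deg p = 2. The shape is more complex than any degree-1 curve.
(b) Checking where it meets the axes: one y-axis crossing is at y = 1.
(c) Fitting integer coefficients to these (and the overall shape) gives p.

2*x^2 + x*y + y - 1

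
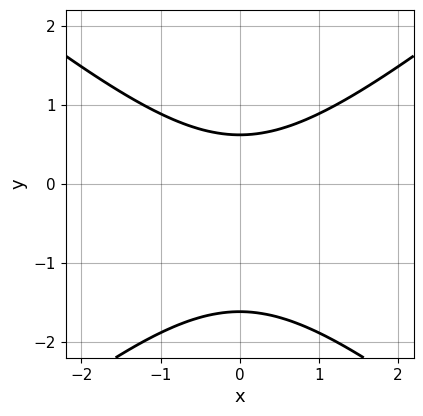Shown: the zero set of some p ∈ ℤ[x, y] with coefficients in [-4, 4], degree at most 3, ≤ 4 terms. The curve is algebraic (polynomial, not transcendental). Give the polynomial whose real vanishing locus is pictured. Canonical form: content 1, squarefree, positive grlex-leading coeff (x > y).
2*x^2 - 3*y^2 - 3*y + 3

1. deg p = 2.
2. Symmetries: the x ↦ −x reflection is a symmetry, so x appears only in even powers.
3. Against the integer gridlines: it misses every integer gridline on the x-axis.
4. These observations pin down the coefficients.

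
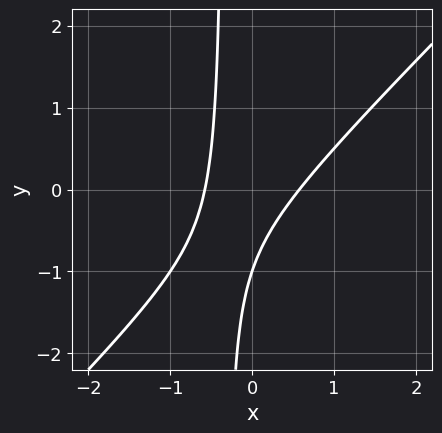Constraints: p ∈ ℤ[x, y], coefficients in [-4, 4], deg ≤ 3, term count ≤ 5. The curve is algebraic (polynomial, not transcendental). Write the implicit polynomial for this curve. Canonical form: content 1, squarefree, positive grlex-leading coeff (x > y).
3*x^2 - 3*x*y - y - 1

(a) Degree: the shape is more complex than any degree-1 curve, so deg p = 2.
(b) Reading off the gridlines: one y-axis crossing is at y = -1.
(c) Solving for integer coefficients yields p as stated.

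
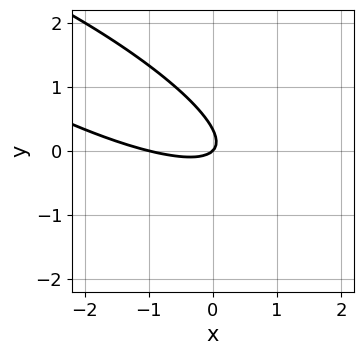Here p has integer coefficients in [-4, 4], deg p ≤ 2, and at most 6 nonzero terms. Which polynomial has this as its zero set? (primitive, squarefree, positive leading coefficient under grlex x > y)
(a) The degree is 2 — a generic line meets the curve in up to 2 points.
(b) From the visible intercepts: among the integer gridlines, it crosses the x-axis at x ∈ {-1, 0}; it crosses the y-axis at the gridline y = 0.
(c) Together with the visible shape, these determine p as stated.

x^2 + 3*x*y + 3*y^2 + x - y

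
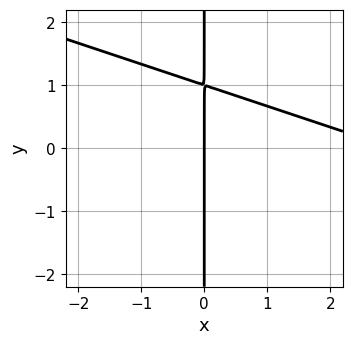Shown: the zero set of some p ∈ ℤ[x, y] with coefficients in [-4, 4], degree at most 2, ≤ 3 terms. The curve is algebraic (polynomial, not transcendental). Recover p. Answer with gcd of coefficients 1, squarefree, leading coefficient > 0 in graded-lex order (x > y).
deg p = 2.
From the axis intercepts and sections: every point of the y-axis in the box is on the curve; one x-axis crossing is at x = 0.
Solving for integer coefficients yields p as stated.

x^2 + 3*x*y - 3*x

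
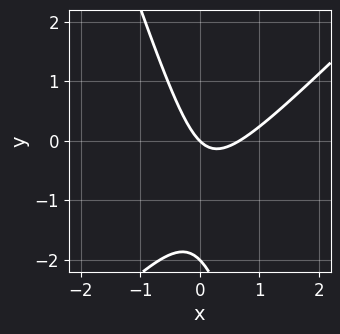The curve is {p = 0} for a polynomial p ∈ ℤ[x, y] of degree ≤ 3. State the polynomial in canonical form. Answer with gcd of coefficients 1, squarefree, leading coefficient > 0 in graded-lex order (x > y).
3*x^2 - 2*x*y - y^2 - 2*x - 2*y

deg p = 2. The shape is more complex than any degree-1 curve.
From the visible intercepts: one x-axis crossing is at x = 0; the y-axis gridline crossings are at y ∈ {-2, 0}.
Fitting integer coefficients to these (and the overall shape) gives p.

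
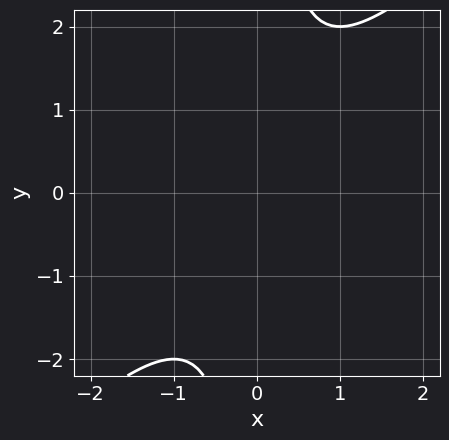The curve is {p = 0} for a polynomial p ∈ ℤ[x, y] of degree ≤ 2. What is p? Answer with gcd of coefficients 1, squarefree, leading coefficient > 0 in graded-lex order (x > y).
x^2 - x*y + 1

1. Degree: a generic line meets the curve in up to 2 points, so deg p = 2.
2. Reading off the gridlines: it misses every integer gridline on the y-axis; the curve avoids every integer x-axis point in the box.
3. Assembling these constraints gives the stated polynomial.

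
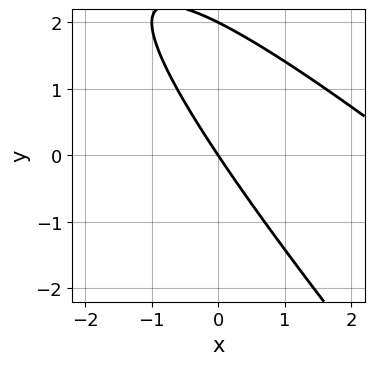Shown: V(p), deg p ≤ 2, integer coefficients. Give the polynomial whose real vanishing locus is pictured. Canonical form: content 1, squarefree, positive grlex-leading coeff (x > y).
x^2 + 2*x*y + y^2 - 3*x - 2*y

(a) The degree is 2 — a generic line meets the curve in up to 2 points.
(b) From the axis intercepts and sections: it crosses the x-axis at the gridline x = 0; among the integer gridlines, it crosses the y-axis at y ∈ {0, 2}.
(c) Matching integer coefficients to the picture gives p.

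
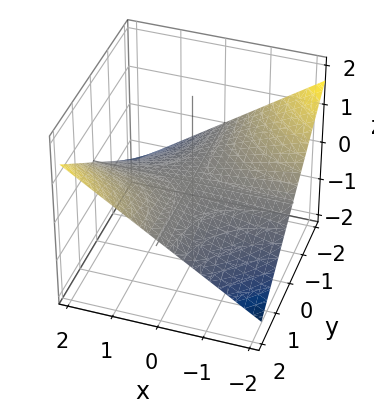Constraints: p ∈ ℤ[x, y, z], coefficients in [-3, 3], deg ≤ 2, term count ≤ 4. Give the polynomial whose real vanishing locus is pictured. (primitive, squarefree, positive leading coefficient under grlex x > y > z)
x*y - 3*z

First, the degree is 2 — a saddle surface; a quadric.
Then, reading off the gridlines: the visible x-axis segment lies entirely on the surface; one z-axis crossing is at z = 0; the visible y-axis segment lies entirely on the surface.
Finally, matching integer coefficients to the picture gives p.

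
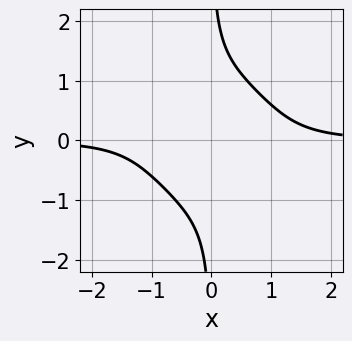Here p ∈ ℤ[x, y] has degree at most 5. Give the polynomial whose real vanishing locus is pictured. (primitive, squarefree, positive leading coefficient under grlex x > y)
(a) deg p = 4. No degree-3 curve has this shape.
(b) Observable constraints: the curve avoids every integer x-axis point in the box; it misses every integer gridline on the y-axis.
(c) Assembling these constraints gives the stated polynomial.

2*x^3*y + x^2*y^2 + 2*x*y^3 - 2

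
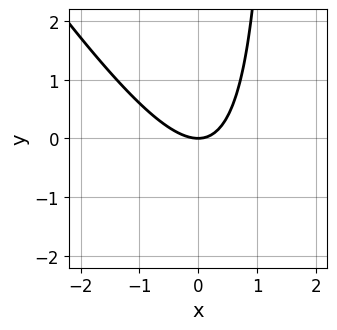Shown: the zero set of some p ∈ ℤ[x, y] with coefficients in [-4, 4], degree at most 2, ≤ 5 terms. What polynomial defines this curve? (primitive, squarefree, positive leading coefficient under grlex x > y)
1. The degree is 2 — no degree-1 curve has this shape.
2. From the axis intercepts and sections: one x-axis crossing is at x = 0; it crosses the y-axis at the gridline y = 0.
3. These observations pin down the coefficients.

3*x^2 + 2*x*y - 3*y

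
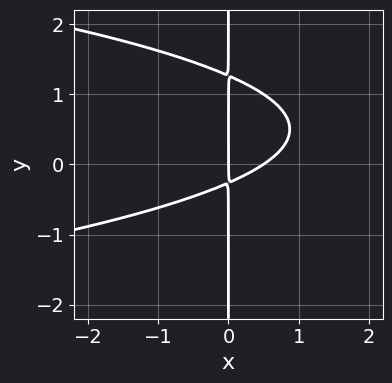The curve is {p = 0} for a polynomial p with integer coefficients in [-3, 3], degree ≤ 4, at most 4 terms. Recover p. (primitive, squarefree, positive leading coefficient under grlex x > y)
3*x*y^2 + 2*x^2 - 3*x*y - x

The degree is 3 — a generic line meets the curve in up to 3 points.
Reading off the gridlines: the visible y-axis segment lies entirely on the curve; it meets the x-axis at x = 0 (among the integer gridlines).
The integer polynomial consistent with all of this is the stated p.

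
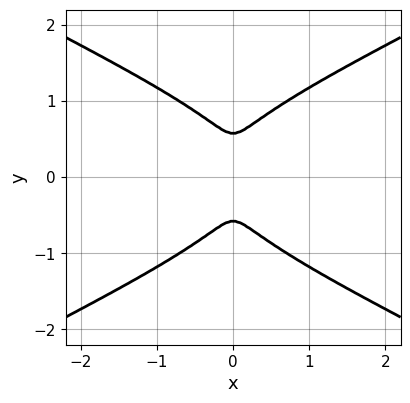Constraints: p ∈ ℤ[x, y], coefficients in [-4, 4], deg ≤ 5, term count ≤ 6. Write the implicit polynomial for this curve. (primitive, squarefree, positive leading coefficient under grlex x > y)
x^2*y^2 - 3*y^4 + 3*x^2 + y^2

First, degree: the shape is more complex than any degree-3 curve, so deg p = 4.
Then, symmetries: it's symmetric under y → −y, forcing even powers of y; it's symmetric under x → −x, forcing even powers of x.
Finally, the integer polynomial consistent with all of this is the stated p.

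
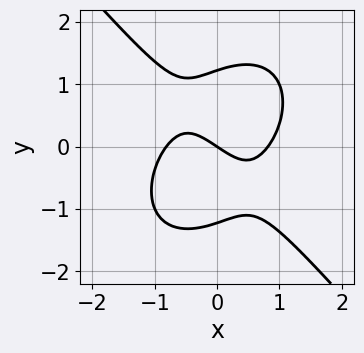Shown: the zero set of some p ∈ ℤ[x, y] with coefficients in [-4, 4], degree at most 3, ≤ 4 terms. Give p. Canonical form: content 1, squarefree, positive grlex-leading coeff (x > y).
3*x^3 + 2*y^3 - 2*x - 3*y

1. The degree is 3 — a generic line meets the curve in up to 3 points.
2. From the visible intercepts: it crosses the y-axis at the gridline y = 0; one x-axis crossing is at x = 0.
3. Together with the visible shape, these determine p as stated.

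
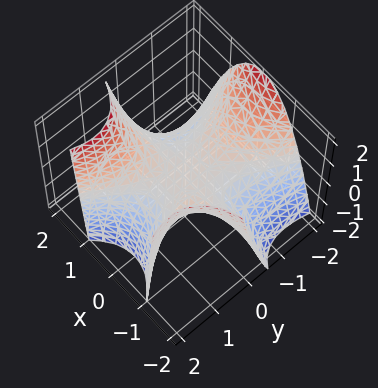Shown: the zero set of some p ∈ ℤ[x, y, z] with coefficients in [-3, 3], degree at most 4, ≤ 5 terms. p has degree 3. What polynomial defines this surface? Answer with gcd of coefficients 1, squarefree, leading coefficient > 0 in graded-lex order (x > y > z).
3*x^2*y - y^3 + y*z - 3*z

deg p = 3. A generic line meets the surface in up to 3 points.
From the visible intercepts: it meets the y-axis at y = 0 (among the integer gridlines); it meets the z-axis at z = 0 (among the integer gridlines).
Together with the visible shape, these determine p as stated. Check: (1, 0, 0) on the x-axis lies on the surface, and p(1, 0, 0) = 0. ✓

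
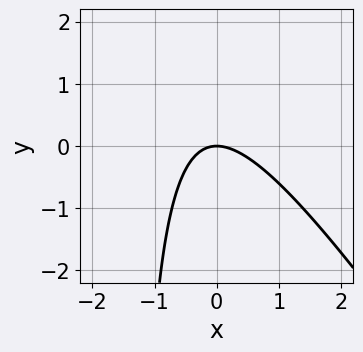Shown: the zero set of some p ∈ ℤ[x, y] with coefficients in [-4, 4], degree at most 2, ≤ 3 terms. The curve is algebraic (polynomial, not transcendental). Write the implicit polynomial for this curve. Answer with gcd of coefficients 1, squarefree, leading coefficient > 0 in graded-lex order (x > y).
3*x^2 + 2*x*y + 3*y

First, degree: a generic line meets the curve in up to 2 points, so deg p = 2.
Next, from the visible intercepts: it crosses the y-axis at the gridline y = 0; one x-axis crossing is at x = 0.
Finally, solving for integer coefficients yields p as stated.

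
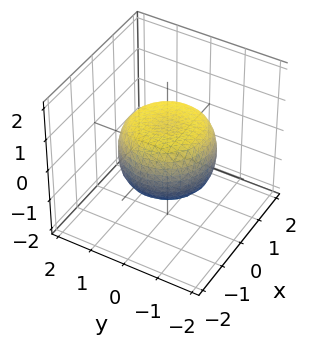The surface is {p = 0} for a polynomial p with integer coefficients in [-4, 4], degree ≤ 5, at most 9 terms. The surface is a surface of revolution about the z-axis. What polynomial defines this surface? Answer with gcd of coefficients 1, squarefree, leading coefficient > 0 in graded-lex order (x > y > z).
2*x^4 + 4*x^2*y^2 + 2*y^4 - 2*x^2 - 2*y^2 + 3*z^2 - 2

First, degree: the shape is more complex than any degree-3 surface, so deg p = 4.
Next, symmetries: rotational symmetry about the z-axis ⇒ p depends on x, y only through x² + y².
Then, from the axis intercepts and sections: a circular section at z = 0 has radius between 1 and 2.
Finally, these observations pin down the coefficients.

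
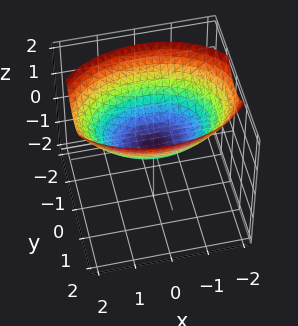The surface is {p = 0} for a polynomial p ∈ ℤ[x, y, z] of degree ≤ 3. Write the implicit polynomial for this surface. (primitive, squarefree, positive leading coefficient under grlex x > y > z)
x^2 + 2*y^2 - 3*z

First, the degree is 2 — a single bowl opening along one axis; a quadric.
Next, symmetries: mirror symmetry x ↦ −x ⇒ only even powers of x; it's symmetric under y → −y, forcing even powers of y.
Then, from the axis intercepts and sections: one y-axis crossing is at y = 0; it crosses the z-axis at the gridline z = 0; one x-axis crossing is at x = 0.
Finally, matching integer coefficients to the picture gives p.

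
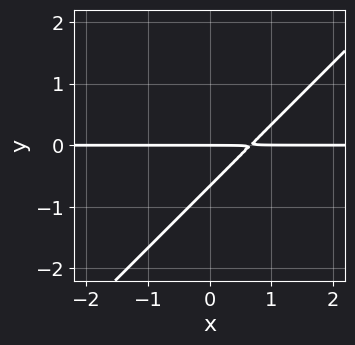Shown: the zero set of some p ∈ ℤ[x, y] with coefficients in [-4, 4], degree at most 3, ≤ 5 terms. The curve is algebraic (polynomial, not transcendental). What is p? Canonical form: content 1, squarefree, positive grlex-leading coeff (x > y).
3*x*y - 3*y^2 - 2*y

Degree: the shape is more complex than any degree-1 curve, so deg p = 2.
From the axis intercepts and sections: the visible x-axis segment lies entirely on the curve; one y-axis crossing is at y = 0.
Solving for integer coefficients yields p as stated.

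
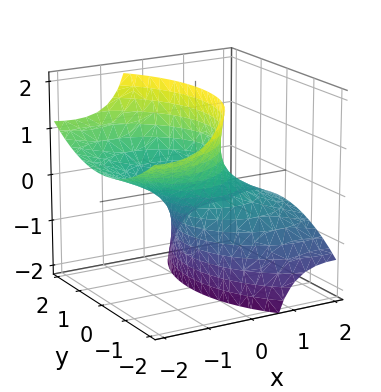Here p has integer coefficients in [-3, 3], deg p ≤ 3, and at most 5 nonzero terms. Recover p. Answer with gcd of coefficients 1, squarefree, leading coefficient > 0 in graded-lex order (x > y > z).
x^2 + 3*x*z + y^2 - 1

First, degree: a generic line meets the surface in up to 2 points, so deg p = 2.
Next, against the integer gridlines: among the integer gridlines, it crosses the x-axis at x ∈ {-1, 1}; the surface avoids every integer z-axis point in the box; the y-axis gridline crossings are at y ∈ {-1, 1}.
Finally, assembling these constraints gives the stated polynomial.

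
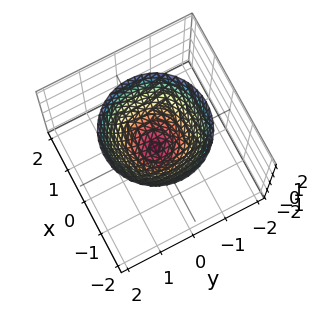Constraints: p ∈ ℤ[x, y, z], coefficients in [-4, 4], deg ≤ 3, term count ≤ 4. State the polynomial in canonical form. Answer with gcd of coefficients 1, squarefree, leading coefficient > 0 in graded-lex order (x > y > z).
x^2 + y^2 - z

deg p = 2. A single bowl opening along one axis; a quadric.
Symmetries: the surface is invariant under rotation about z: p = q(x² + y², z).
Checking where it meets the axes: it crosses the z-axis at the gridline z = 0; a circular section at z = 1 has radius exactly 1; one y-axis crossing is at y = 0.
Putting this together gives p.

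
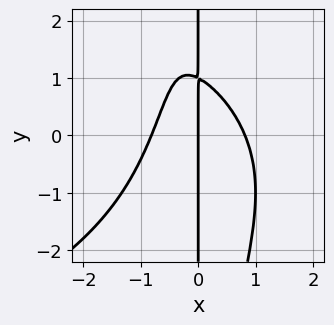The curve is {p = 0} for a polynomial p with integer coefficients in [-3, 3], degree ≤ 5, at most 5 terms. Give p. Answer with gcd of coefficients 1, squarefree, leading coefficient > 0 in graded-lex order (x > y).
x^2*y^2 + 3*x^3 + 2*x*y - 2*x

(a) The degree is 4 — the shape is more complex than any degree-3 curve.
(b) Checking where it meets the axes: every point of the y-axis in the box is on the curve; it crosses the x-axis at the gridline x = 0.
(c) These observations pin down the coefficients.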